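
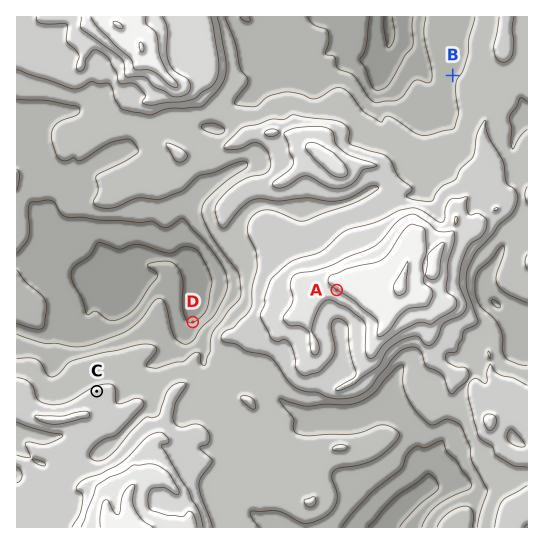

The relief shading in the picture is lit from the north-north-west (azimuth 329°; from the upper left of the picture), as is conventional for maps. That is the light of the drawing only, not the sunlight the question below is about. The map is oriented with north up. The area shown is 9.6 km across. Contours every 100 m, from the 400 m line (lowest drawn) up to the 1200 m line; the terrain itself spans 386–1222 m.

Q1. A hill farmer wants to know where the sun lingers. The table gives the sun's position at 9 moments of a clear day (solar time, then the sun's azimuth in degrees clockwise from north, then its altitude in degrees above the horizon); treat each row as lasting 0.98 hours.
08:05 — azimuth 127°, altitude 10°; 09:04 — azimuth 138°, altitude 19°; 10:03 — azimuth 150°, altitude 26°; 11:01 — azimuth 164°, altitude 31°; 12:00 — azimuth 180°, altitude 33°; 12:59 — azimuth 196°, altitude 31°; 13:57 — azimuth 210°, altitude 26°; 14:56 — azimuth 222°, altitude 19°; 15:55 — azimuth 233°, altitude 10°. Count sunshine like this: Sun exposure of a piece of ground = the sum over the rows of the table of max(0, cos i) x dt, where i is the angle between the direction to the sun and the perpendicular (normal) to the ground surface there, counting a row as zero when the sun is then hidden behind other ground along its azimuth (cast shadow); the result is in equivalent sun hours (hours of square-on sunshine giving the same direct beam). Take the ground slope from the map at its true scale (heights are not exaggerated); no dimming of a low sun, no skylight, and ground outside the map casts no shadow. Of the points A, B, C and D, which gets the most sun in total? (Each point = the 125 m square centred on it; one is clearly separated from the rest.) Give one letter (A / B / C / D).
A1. A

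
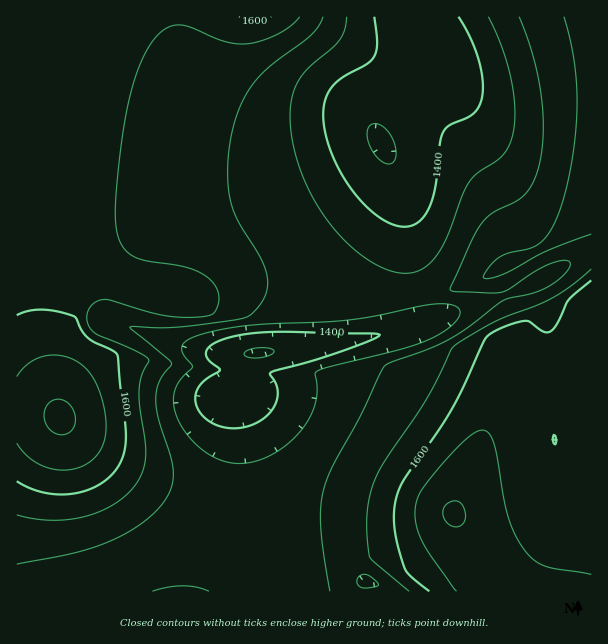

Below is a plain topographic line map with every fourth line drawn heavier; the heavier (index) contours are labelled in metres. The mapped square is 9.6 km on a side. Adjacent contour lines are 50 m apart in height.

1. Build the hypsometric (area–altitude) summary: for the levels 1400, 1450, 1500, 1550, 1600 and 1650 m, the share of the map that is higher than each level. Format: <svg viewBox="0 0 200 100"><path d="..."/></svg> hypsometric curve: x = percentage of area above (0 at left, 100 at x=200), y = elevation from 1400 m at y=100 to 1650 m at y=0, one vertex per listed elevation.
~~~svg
<svg viewBox="0 0 200 100"><path d="M182 100l-21-20-45-20-42-20-37-20-24-20"/></svg>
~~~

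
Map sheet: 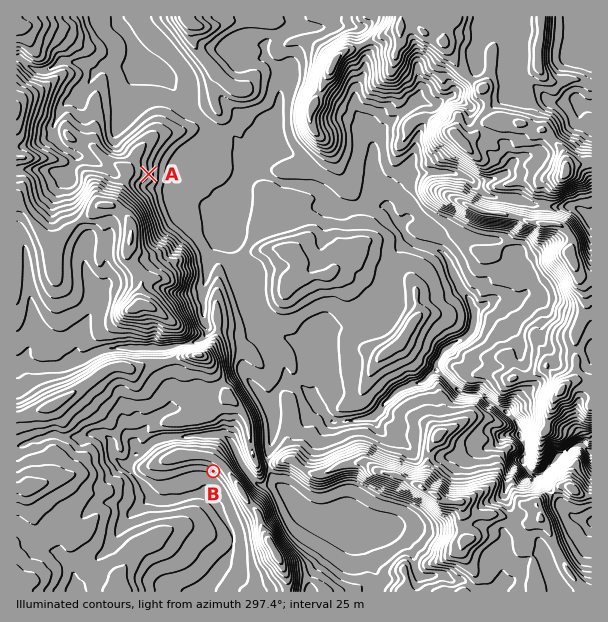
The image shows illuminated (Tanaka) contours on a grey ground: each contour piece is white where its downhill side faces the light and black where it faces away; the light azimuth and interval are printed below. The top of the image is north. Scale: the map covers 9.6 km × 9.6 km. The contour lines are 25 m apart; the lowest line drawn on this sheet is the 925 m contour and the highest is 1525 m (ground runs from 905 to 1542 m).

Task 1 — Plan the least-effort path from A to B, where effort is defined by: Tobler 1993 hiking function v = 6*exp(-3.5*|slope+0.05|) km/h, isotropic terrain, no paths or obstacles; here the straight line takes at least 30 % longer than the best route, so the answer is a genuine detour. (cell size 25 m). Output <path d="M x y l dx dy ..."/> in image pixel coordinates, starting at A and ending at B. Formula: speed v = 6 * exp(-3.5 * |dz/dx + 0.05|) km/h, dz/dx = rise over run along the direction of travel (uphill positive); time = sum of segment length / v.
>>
<path d="M149 174l0 5-5 7 2 3 6 6 15 30 3 3 6 3 7 8 3 1 8 8 4 9 0 6 2 3 0 21 4 9 0 4 5 9 0 6 13 26 0 37-3 6 0 30-4 9-3 3-12 6-2 2-1 3 4 4 6 3 3 3 2 3 0 3-3 6 0 2 4 9 0 1"/>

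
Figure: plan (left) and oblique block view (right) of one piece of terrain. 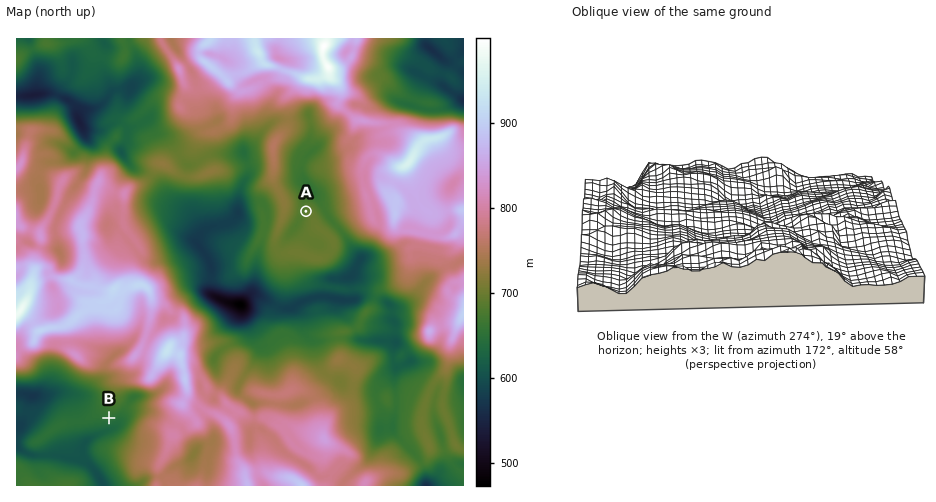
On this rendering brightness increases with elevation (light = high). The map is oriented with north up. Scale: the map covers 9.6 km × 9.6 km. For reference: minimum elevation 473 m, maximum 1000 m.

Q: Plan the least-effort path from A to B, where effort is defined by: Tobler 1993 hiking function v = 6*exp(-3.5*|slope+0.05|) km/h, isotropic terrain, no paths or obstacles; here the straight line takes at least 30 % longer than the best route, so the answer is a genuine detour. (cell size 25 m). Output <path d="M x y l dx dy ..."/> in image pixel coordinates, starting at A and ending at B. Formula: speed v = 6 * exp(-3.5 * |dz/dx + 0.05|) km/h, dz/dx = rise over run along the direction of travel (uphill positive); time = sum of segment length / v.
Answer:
<path d="M306 211l-30 15-7 7-14 7-23 23-45 23-2 2-2 3 0 3-10 21-2 2-2 3-15 15-15 30-7 7-2 5-3 2-2 5-3 3-10 19 0 2-2 5 0 2-1 3"/>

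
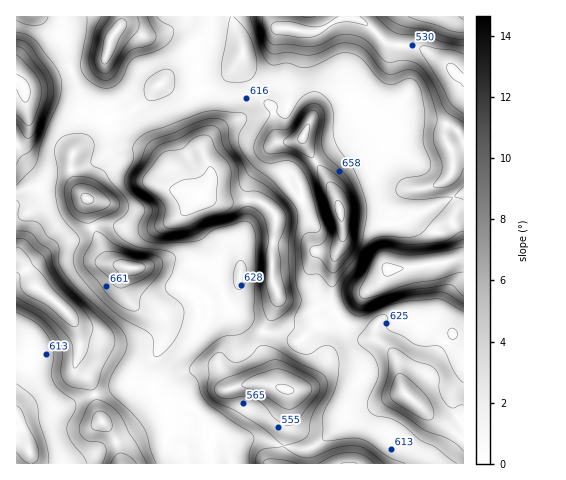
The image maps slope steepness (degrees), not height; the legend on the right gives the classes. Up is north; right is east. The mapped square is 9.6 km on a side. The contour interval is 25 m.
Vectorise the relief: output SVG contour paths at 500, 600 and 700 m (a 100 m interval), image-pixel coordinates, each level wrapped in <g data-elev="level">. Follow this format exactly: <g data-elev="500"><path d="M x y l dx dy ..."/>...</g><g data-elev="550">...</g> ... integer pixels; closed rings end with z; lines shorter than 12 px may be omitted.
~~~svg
<g data-elev="500"><path d="M284 393l-8-4 1-4 9 0 6 2 2 3-3 4z"/><path d="M385 276l-3-7 2-6 5 0 14 4-1 3-4 2-8 4z"/><path d="M182 215l-4-12-8-11 0-4 12-8 18-3 5-4 4-6 2 0 4 4 2 7-2 25-5 4-18 7z"/><path d="M463 87l-13-12-3-6 0-4 3-2 4 1 9 9"/><path d="M17 74l8 5 4 7 1 9-3 7-2 0-3-2-5-11"/></g><g data-elev="600"><path d="M87 463l-3-7-13-15-4-8 0-8 8-14 1-7-2-4-16-11-5-8-1-9 2-19-3-11-5-9-8-8-21-13"/><path d="M250 463l-1-9 5-14-1-5-45-32-6-8-5-14-8-11 2-5 4-5 21-19 9-5 17-3 7-4 4-7 3-80-3-14-4-6-6-1-28 8-13 10-6 2-34 2-15-2-6-4-3-7 1-7 6-10 0-5-17-18-3-8 1-7 7-15 0-14 7-9 10-5 59-21 32 2 4 2 2 5-9 18 3 13 12 15 21 17 19 20 4 7 1 10-3 21 1 38 5 22-6 15-1 12-6 8-1 6 6 8 12 4 6 0 11-8 8 0 6 4 3 10-1 14-2 12-13 30 0 23 4 2 24-3 11 1 8 4 19 14 16 6"/><path d="M463 311l-18-10-10-2-40 5-16 4-15 7-6 1-4-1-5-4-5-7-2-7 0-9 2-7 12-15 8-17 6-7 12-5 25 1 12-3 5-4 28-32 1-2-7 0-22 2-15 0-9-3-4-4 1-7 4-5 23-5 4-3 2-5 0-7-7-17 2-32-4-20-4-8-3-3-4-2-17 6-8-1-8-6-15-18-7-5-7-1-10 1-20 10-11 4-7-1-13-4-16 1-5-3-4-7-12-37"/><path d="M17 200l2 4-1 10 1 4 4 3 15 1 4 5 5 9 9 6 3 6 0 16 8 13 13 15 37 33 7 9 3 8-1 7-15 27-2 7 0 6 4 7 19 17 11 14 13 36"/><path d="M463 186l-9 10 9 3"/><path d="M17 33l11 2 9 7 20 27 4 8 1 8-3 16-17 39-6 24-19 21"/><path d="M157 17l4 4 12 7 0 6-3 7-11 9-26 9-4 5-10 18-6 5-7 1-7-1-9-5-5-6-4-7 0-7 5-30 1-15"/><path d="M408 17l43 14 12 1"/></g><g data-elev="700"><path d="M125 276l7 0 8-3 5-3 0-4-5-3-13-3-7 0-5 2-2 2 1 3 5 6z"/><path d="M340 241l4 0 4-6 3-18 0-10-3-8-6-10-7-5-6-2-2 2-1 4 2 19z"/><path d="M84 203l7 0 3-2-1-4-5-3-6 0-1 5z"/><path d="M300 143l4 1 3-4 3-11-2-5-3 3-6 9-1 4z"/></g>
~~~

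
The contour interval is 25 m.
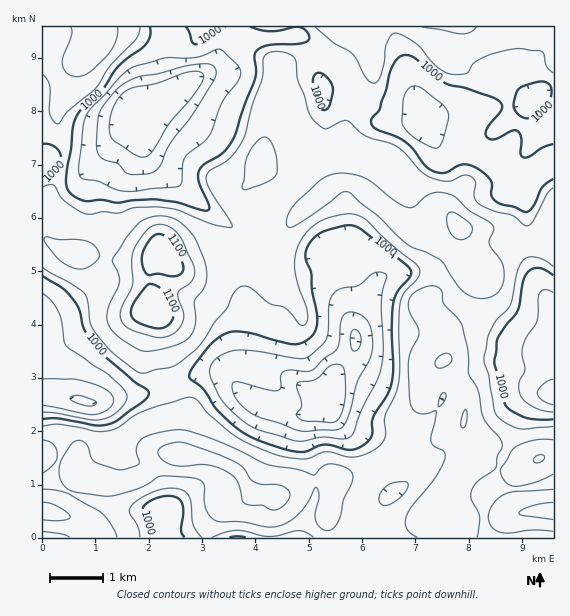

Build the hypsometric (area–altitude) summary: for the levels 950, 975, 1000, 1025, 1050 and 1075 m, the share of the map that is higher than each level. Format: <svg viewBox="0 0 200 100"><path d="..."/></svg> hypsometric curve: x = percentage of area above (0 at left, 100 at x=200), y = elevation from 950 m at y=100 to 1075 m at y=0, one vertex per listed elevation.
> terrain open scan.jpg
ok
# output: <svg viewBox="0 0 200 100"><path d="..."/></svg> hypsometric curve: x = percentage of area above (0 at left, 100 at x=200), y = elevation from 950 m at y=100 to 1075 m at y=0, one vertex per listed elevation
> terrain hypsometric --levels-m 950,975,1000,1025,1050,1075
<svg viewBox="0 0 200 100"><path d="M186 100l-18-20-33-20-29-20-60-20-38-20"/></svg>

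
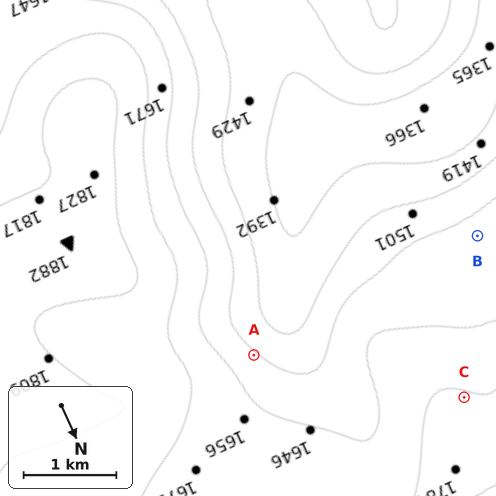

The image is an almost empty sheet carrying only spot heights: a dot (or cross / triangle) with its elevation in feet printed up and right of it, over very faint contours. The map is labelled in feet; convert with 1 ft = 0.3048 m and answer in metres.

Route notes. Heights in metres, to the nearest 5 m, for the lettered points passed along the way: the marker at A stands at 480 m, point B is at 485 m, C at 525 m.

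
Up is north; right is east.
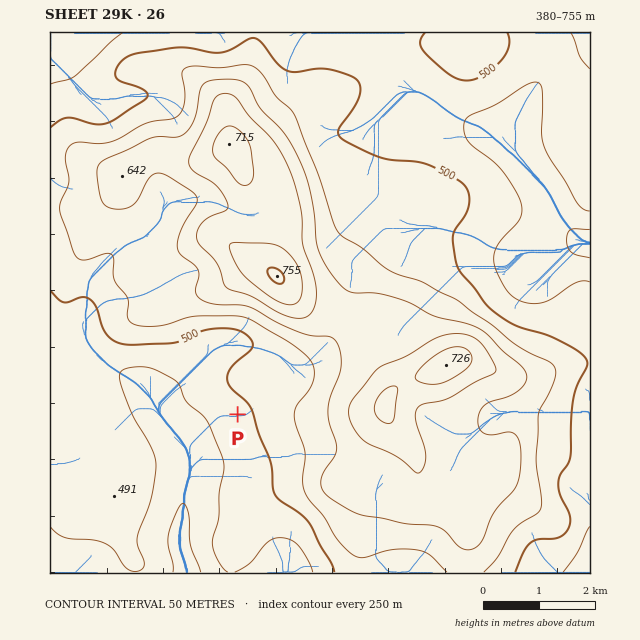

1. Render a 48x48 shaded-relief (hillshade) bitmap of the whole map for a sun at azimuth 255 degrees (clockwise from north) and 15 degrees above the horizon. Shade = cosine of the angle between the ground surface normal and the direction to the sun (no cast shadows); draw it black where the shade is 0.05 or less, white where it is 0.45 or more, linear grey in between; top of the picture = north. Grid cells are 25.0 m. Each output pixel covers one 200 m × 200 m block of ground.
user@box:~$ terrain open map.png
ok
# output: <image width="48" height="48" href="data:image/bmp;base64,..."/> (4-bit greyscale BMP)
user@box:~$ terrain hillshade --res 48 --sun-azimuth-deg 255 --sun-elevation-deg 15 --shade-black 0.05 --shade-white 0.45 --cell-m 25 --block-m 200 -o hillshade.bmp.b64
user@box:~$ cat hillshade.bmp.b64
<image width="48" height="48" href="data:image/bmp;base64,Qk32BAAAAAAAAHYAAAAoAAAAMAAAADAAAAABAAQAAAAAAIAEAAATCwAAEwsAABAAAAAAAAAAAAAAABEREQAiIiIAMzMzAERERABVVVUAZmZmAHd3dwCIiIgAmZmZAKqqqgC7u7sAzMzMAN3d3QDu7u4A////AJmZqZhkRa3Kh3Z5vN25iImaqph2VFd3ZpmZmZdkR73Kh3eKvdy5iImaq6hlRFd3ZZmZmYdUWLy6h3eKzdy5iImau6hURGiHVJmJmYZUWLy6mHeazdypiJmau6dUVWiGQ5mZmHZVWKu6qXiazdypmZqZqpZVZnh1M5mZmHZVV6u7qYibzdupmaqpmYZWZ2ZTNJmZmHVUV6u6qZmr3cqYiaqXeIdmZlMzVpmZmHZVV5u6qZq83bmIiaqGaIhmZkI0Z5mZiHZVVoqqqaq7zLmIiaqGZ4iHZDJGd5mIiHZmVoq6qqu7vLmZmaqGV4iHZCJWZpmIiHdmVoq6qqu6u7qqmql1VoiIZCNWZpiIiHZmZ5q6qru6q7vLqqhUV3iIdTNWZpiHd3ZmeJqqqruqq8zMuoU0Z3d3dTRVZpmHd2ZniZqqqruqq83MuWRFd3d3dUVVVpmHZmZ4mZmqqqupq8zLuVRXh3Z3dmZVVpmHVWZ4mZqqqqqZm8y7uWV4h2Z4dmZUVpmGVWeImZqqqpmYm8u7uoeJh2Z4dlVEVph2VniJmZqqqZiIm8u6qpmqh2ZnZEREVodmZ4iZmYmaqYiJq7u6mImql2REMjRUVYdniZmZmIiJmZmru7vKh3mqmGMREkVVVYd4q6mZiHeJqrvMyqu6dniZl1IAE1VVZoh5zLqYh3iJrN3duYqpdneIdkIAJFZmZoiKzLqZh4mavO7slniYdnd2ZUIRNWd3d5iKu6qZmJqqrO/ZZFeHd3ZlVUMjRneIiJiKu6mZmau6vO62MkZ3dmZVVUM0V3iJiJmZu6mZmavMzeyEETVnZlVVVUNFZ3eIiKqZqqmYmavd3cpiACRmZVZmZURWd3d4h7uomqmZmbze25dCACVmZmZ3ZVVWd3Zmdsy4iJmZq83cqHZCETVmZmd3ZlVnd3ZmZs3Jd4mZrN25d3ZkETV3Zmd3dmZnd3ZlZ825d4iIrNyXZ3h1ITV3Znd3d2Znd3ZWicy5iIh4msuXeImFIDV3d3eIh2Zmd2Voq7upmYdniruqqYiFEDZ3d4iIh2ZmZmV6zKqquoZXmrvMuXd0EDZ3d4iId2VWZlaLy6q7y4VXq8zNuGZjADZ3eIiHdmVWZWesuru7uoVorMzLp1ZSAUZ3d4h3ZlVmZnm7qbu6mYd4q8y6hlUxAVZ3d3d2ZmZmZ4q7mLqXeJiIiby5dlMgA1d3d3d2Zmd3eJqqmKl2eJmXeb3JZTIQJGd3d3d2Znd3iJmpiJhmeJmXec3JYyESNWd3d3d2Z3eIiImZiIdniJmHit7JUhI0Vnd3d3d3d3iIiImZh4d4iZmInO7IQRNWd3dmZ3d3eIiIiImZh4eJmZmZrO2nQiNXd3ZmZneImZh3eIiZiIiaqZmavMqGQzNWd2ZmZniJqph3d4iZh4maqqmZmpdmZUNGd2Z3d3iaqph2Z3iId5mZqqmIh2VndkNGd3eIiIiaqph2ZniHdoiJqph3d2Zoh1RGeIiZmIiaqph2VXd3ZoiJmYiId2d4mGVWeImZmIiaqph2VWd2ZQ=="/>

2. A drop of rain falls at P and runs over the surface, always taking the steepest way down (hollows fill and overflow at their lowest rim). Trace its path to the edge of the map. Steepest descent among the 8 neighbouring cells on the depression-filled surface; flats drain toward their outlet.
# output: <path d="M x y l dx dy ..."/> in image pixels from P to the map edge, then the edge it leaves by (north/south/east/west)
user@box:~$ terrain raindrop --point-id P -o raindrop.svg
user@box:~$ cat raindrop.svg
<path d="M238 414l-2 2-15 0-3 1-28 28 0 31-2 2-1 8-1 2 0 4-2 1-1 27-2 1 0 6-1 1 0 22 1 1 0 3 5 10 1 8"/>
exit: south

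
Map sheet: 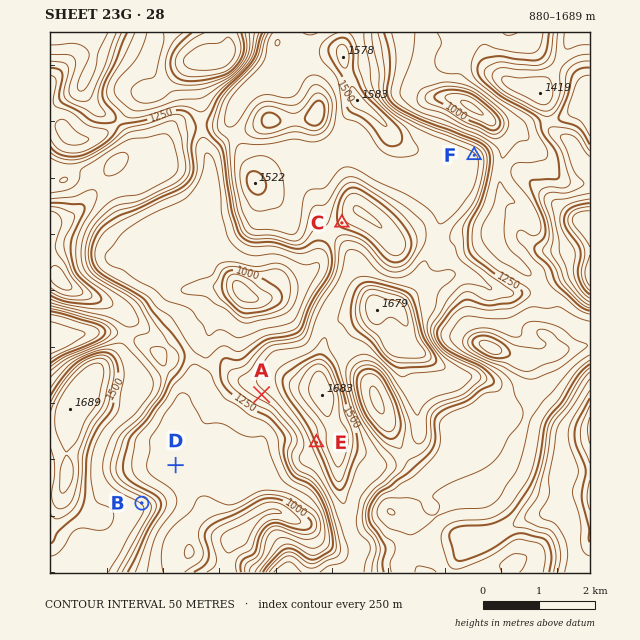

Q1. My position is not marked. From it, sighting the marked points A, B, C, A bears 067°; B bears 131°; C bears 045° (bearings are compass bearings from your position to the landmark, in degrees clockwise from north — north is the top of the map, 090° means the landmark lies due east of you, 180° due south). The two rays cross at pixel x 98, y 465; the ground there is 1420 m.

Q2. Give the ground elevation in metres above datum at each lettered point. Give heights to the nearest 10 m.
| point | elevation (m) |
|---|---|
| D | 1130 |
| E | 1510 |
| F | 1410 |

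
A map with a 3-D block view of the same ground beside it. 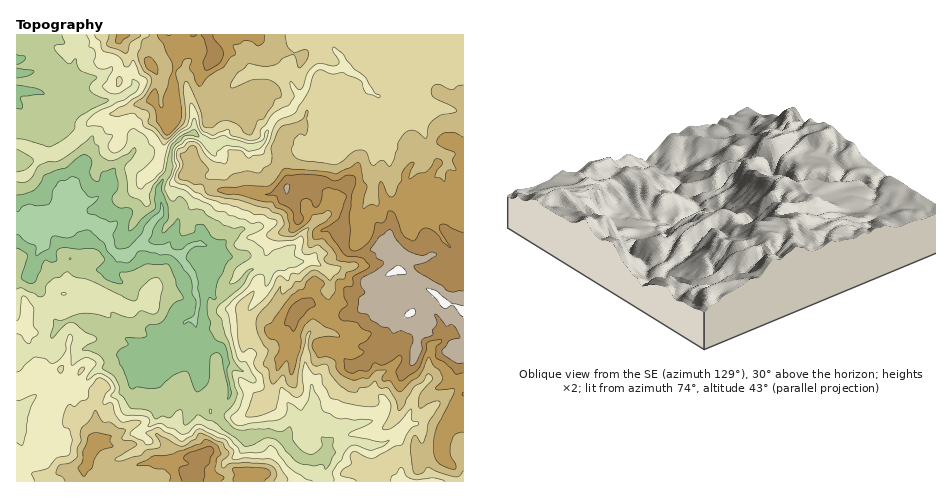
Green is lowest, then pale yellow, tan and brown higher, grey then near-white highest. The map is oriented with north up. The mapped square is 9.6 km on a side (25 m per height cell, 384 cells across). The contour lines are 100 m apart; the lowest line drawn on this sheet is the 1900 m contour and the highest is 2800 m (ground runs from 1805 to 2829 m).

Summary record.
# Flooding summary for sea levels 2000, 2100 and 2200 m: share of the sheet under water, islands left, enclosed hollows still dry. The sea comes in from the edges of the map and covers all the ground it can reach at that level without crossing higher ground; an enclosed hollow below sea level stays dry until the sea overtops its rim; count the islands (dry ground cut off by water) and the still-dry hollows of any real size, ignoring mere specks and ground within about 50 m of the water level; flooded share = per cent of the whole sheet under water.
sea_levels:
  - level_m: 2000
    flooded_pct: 11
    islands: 0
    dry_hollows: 0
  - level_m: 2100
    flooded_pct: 24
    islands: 0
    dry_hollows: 0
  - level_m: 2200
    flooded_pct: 35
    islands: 0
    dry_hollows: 0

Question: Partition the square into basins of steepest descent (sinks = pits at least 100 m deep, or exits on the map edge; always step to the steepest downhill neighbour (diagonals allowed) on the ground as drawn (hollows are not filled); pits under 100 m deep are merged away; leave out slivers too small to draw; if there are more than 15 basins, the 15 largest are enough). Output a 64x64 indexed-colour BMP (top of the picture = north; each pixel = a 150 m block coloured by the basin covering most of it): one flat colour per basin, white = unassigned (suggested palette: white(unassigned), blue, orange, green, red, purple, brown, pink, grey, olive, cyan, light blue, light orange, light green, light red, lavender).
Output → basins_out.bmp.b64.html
<image width="64" height="64" href="data:image/bmp;base64,Qk12CAAAAAAAAHYAAAAoAAAAQAAAAEAAAAABAAQAAAAAAAAIAAATCwAAEwsAABAAAAAAAAAA////ALR3HwAOf/8ALKAsACgn1gC9Z5QAS1aMAMJ34wB/f38AIr28AM++FwDox64AeLv/AIrfmACWmP8A1bDFABERERERERERERERERERERERERERERERERERMzMzMzMzERERERERERERERERERERERERERERERERERMzMzMzMzMRERERERERERERERERERERERERERERERERETMzMzMzMxERERERERERERERERERERERERERERERERERETMzMzEREREREREREREREREREREREREREREREREREREREREREREREREREREREREREREREREREREREREREREREREREREREREREREREREREREREREREREREREREREREREREREREREREREREREREREREREREREREREREREREREREREREREREREREREREREREREREREREREREREREREREREREREREREREREREREREREREREREREREREREREREREREREREREREREREREREREREREREREREREREREREREREREREREREREREREREREREREREREREREREREREREREREREREREREREREREREREREREREREREREREREREREREREREREREREREREREREREREREREREREREREREREREREREREREREREREREREREREREREREREREREREREREREREREREREREREREREREREREREREREREREREREREREREREREREREREREREREREREREREREREREREREREREREREREREREREREREREREREREREREREREREREREREREREREREREREREREREREREREREREREREREREREREREREREREREREREREREREREREREREREREREREREREREREREREREREREREREREREREREREREREREREREREREREREREREREREREREREREREREREREREREREREREREREREREREREREREREREREREREREREREREREREREREREREREREREREREREREREREREREREREREREREREREREREREREREREREREREREREREREREREREREREREREREREREREREREREREREREREREREREREREREREREREREREREREREREREREREREREREREREREREREREREREREREREREREREREREREREREREREREREREREREREREREREREREREREREREREREREREREREREREREREREREREREREREREREREREREREREREREREREREREREREREREREREREREREREREREREREREREREREREREREREREREREREREREREREREREREREREREREREREREREREREREREREREREREREREREREREREREREREREREREREREREREREREREREREREREREREREREREREREREREREREREREREREREREREREREREREREREREREREREREREREREREREREREREREREREREREREREREREREREREREREREREREREREREREREREREREREREREREREREREREREREREREREREREREREREREREREREREREREREREREREREREREREREREREREREREREREREREREREREREREREREREREREREREREREREREREREREREREREREREREREREREREREREREREREREREREREREREREREREREREREREREREREREREREREREREREREREREREREREREREREREREREREREREREREREREREREREREREREREREREREREREREREREREREREREREREREREREREREREREREREREREREREREREREREREREREREREREREREREREREREREREREREREREREREREREREREREREREREREREREREREREREREREREREREREREREREREREREREREREREREREREREREREREREREREREREREREREREREREREREREREREREREREREREREREREREREREREREREREREREREREREREREREREREREREREREREREiIhERERERERERERERERERERERERERERERERERERESIiIiIRERERERERERERERERERERERERERERERERERERIiIiIiEREREREREREREREREREREREREREREREREREREiIiIiIhERERERERERERERERERERERERERERERERERESIiIiIiIRERERERERERERERERERERERERERERERERERIiIiIiIiIREREREREREREREREREREREREREREREREREiIiIiIiIiIhERERERERERERERERERERERERERERERESIiIiIiIiIiERERERERERERERERERERERERERERERERIiIiIiIiIiEREREREREREREREREREREREREREREREREiIiIiIiIiIRERERERERERERERERERERERERERERERESIiIiIiIiIhERERERERERERERERERERERERERERERERIiIiIiIiIiEREREREREREREREREREREREREREREREREiIiIiIiIiIhERERERERERERERERERERERERERERERESIiIiIiIiIiERERERERERERERERERERERERERERERERIiIiIiIiIiIREREREREREREREREREREREREREREREREiIiIiIiIiIRERERERERERERERERERERERERERERERESIiIiIiIiIhERERERERERERERERERERERERERERERER"/>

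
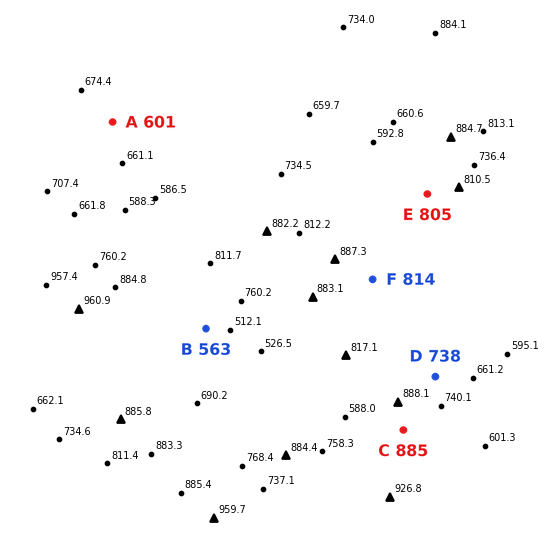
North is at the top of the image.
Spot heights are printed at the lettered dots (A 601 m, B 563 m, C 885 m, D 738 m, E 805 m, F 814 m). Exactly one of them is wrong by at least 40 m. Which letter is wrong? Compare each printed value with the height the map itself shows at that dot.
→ A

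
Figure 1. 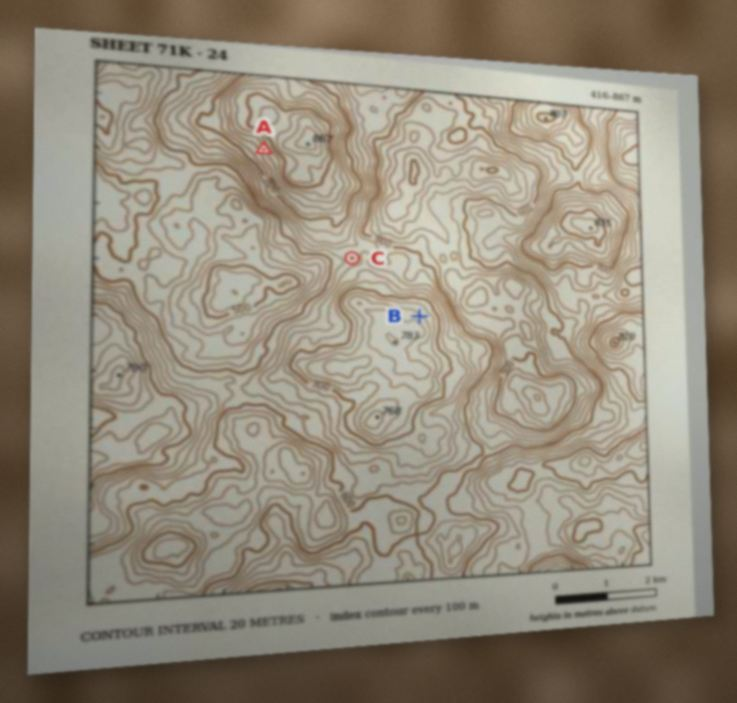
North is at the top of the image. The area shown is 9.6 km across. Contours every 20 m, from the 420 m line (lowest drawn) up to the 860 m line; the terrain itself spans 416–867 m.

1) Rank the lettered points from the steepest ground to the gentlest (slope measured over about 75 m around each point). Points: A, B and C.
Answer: A B C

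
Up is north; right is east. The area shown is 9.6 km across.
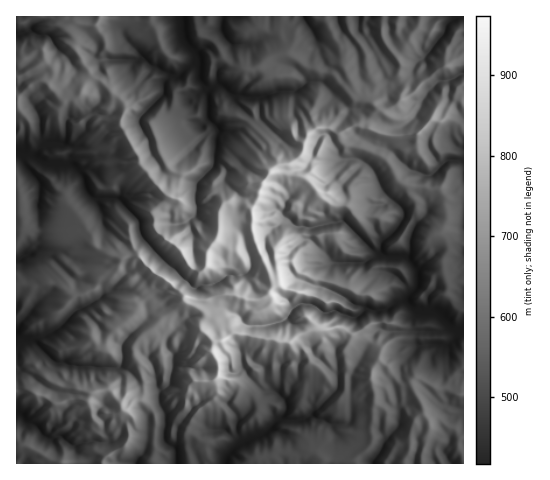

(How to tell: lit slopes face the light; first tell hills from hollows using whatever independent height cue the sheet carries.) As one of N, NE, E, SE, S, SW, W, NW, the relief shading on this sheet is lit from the E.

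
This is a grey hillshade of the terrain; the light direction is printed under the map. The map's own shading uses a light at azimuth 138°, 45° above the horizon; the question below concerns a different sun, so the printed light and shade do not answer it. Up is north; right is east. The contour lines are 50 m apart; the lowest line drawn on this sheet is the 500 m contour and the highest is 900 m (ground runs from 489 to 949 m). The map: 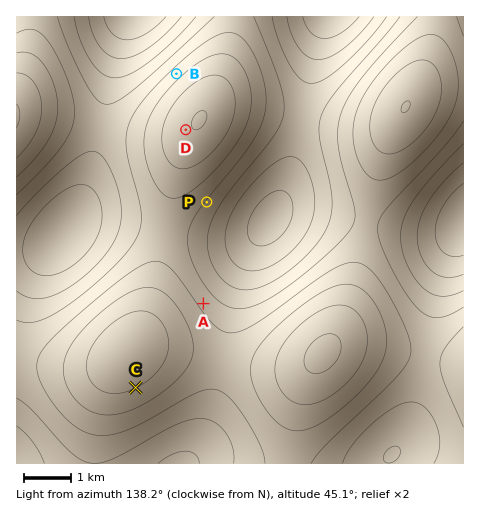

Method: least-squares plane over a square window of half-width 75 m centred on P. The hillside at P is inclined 9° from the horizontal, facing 307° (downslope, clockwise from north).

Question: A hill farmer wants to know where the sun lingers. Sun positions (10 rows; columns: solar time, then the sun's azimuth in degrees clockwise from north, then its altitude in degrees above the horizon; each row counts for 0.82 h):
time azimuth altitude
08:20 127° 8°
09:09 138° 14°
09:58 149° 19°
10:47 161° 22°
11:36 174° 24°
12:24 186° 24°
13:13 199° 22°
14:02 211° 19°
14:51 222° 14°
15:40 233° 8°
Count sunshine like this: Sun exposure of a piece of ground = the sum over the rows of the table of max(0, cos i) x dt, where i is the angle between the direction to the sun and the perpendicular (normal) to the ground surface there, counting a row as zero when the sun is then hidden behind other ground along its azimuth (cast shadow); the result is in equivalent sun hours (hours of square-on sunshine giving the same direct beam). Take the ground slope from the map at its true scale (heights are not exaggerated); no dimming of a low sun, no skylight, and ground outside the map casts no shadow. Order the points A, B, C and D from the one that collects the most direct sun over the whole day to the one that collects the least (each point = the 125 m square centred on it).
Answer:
B > A > D > C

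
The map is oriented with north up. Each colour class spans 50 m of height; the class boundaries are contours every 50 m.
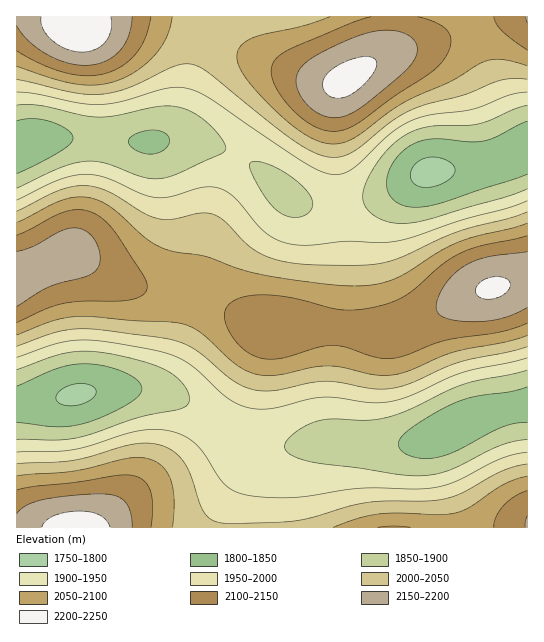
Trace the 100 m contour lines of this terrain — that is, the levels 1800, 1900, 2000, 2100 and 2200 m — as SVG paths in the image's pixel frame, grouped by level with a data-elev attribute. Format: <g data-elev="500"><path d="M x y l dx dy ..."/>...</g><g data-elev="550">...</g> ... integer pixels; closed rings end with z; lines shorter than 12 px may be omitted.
<g data-elev="1800"><path d="M63 405l-5-3-2-5 3-6 7-4 8-3 9 0 9 2 4 4-2 7-8 5-12 4z"/><path d="M423 187l-8-2-4-7 0-8 7-8 8-4 11-1 10 4 7 5 1 7-8 8-12 5z"/></g><g data-elev="1900"><path d="M527 439l-14 3-14 4-53 25-25 5-22-1-88-13-19-7-5-4-2-5 3-7 7-6 20-11 15-3 36 1 20-2 23-8 53-25 65-15"/><path d="M17 370l34-13 16-4 20-2 22 2 36 9 23 9 9 7 7 7 4 8 2 6-2 6-7 4-43 9-57 19-23 3-41-1"/><path d="M290 217l-12-6-12-13-15-27-2-6 2-3 12 1 18 7 17 12 11 12 4 9-3 8-9 6z"/><path d="M527 189l-20 8-74 21-27 5-16-1-13-5-10-8-4-11 3-16 12-20 13-16 16-12 11-5 12-3 36-1 13-1 36-15 12-4"/><path d="M17 105l22 0 43 10 17 2 18-2 41-8 20 0 15 5 14 10 13 15 4 6 2 6-5 5-43 20-14 4-18 0-40-15-20-2-25 7-44 20"/></g><g data-elev="2000"><path d="M527 464l-24 6-41 23-19 6-17 2-55 1-20 4-53 14-65 4-16-2-10-6-6-10-10-29-6-14-12-12-14-6-12-2-14 1-46 13-18 4-52 3"/><path d="M17 346l37-13 23-4 22 1 66 8 16 4 13 7 33 27 12 8 14 6 13 1 59-10 14 1 34 7 20-1 18-5 48-21 68-15"/><path d="M527 212l-17 6-53 14-66 29-17 3-23 1-48-1-29-5-12-5-11-6-26-27-11-6-12-2-29 6-15 0-15-6-33-21-19-6-14 0-15 3-45 22"/><path d="M17 79l57 14 27 1 13-2 15-4 48-23 8-1 8 0 8 4 9 6 61 49 27 20 20 11 16 3 9-1 11-5 39-30 22-13 50-13 36-15 12-2 14 1"/></g><g data-elev="2100"><path d="M151 527l2-21-2-15-6-10-10-5-18-1-40 7-46 5-14 3"/><path d="M410 527l-16-1-16 1"/><path d="M527 490l-13 7-11 9-7 11-2 10"/><path d="M17 323l29-14 19-6 18-2 38 0 13-2 10-5 3-8-4-12-29-43-11-12-12-7-13-2-13 2-48 23"/><path d="M527 236l-46 10-20 7-19 12-35 29-12 7-14 5-22 4-17 0-53-13-32-2-14 2-10 4-6 6-3 8 2 8 3 8 12 16 13 9 16 3 15-1 32-10 16-3 13 2 31 10 17 1 12-3 37-14 56-9 28-9"/><path d="M17 51l24 13 24 9 21 3 19-2 17-8 14-12 9-16 6-21"/><path d="M371 17l-21 6-59 26-11 6-7 8-2 7 1 7 8 17 16 19 18 13 9 4 10 1 9-1 9-3 44-31 32-21 13-10 6-8 4-8 1-8-2-7-4-5-6-5-21-7"/><path d="M494 17l2 6 6 8 25 19"/></g><g data-elev="2200"><path d="M110 527l-4-7-7-5-9-3-11-1-13 1-12 4-8 5-4 6"/><path d="M481 298l10 1 11-3 7-7 1-7-4-4-7-1-8 0-8 3-5 5-2 5 1 5z"/><path d="M335 98l12-2 15-10 13-16 2-7-2-4-8-2-12 1-16 7-10 7-5 7-1 8 4 7z"/><path d="M41 17l0 5 2 7 9 12 14 8 16 3 13-3 10-7 6-12 0-13"/></g>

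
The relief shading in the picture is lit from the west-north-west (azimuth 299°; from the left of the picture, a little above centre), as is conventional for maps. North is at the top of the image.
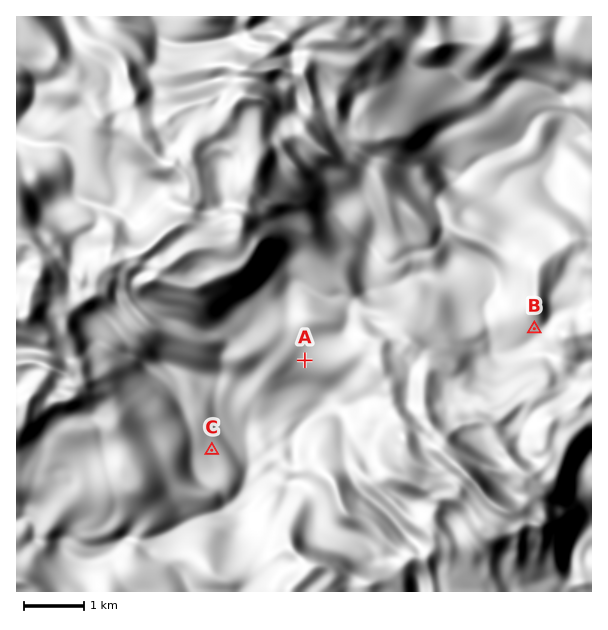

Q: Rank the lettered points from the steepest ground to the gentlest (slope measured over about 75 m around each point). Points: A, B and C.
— B A C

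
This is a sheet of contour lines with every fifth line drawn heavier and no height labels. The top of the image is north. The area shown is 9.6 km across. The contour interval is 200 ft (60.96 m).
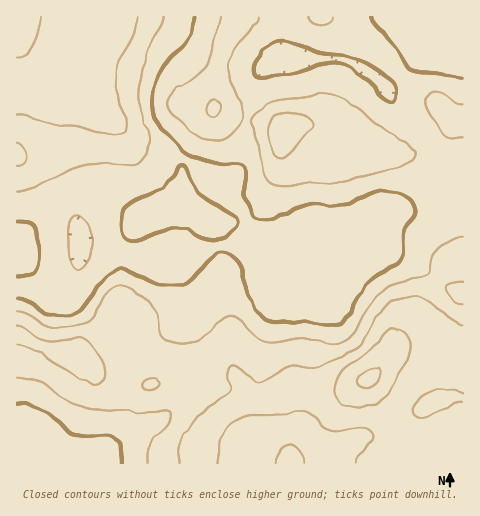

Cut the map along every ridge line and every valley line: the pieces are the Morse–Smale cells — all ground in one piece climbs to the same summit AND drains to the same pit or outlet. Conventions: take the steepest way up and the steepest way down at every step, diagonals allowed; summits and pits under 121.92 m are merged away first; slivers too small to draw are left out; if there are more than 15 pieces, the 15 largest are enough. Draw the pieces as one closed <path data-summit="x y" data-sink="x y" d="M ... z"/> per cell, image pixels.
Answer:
<path data-summit="290 463" data-sink="17 92" d="M108 16l-92 1 0 317 27 13 37 11 21 20 12 6 12 2 22 0 21-7 17 0 25 9 10 10 13 23 11 11 15 3-7 3-5 7-5 9 0 10 221 0 1-253-8 0-16 5-24-4-26 1-8 4-25 27-41 23-7 2-26-2-29-22-12-34-15-16-5-11-44-29-31-8-9-5-61-51-6-16 2-12 31-35z"/><path data-summit="285 131" data-sink="17 92" d="M419 16l-310 0-5 12-31 35-2 12 3 13 13 13 30 22 21 19 9 5 31 8 44 29 5 11 15 16 9 27 9 14 25 16 24 1 48-25 23-26 6-4 9-2 21 0 24 4 24-6 0-158-17-3-12-5-9-11z"/><path data-summit="290 463" data-sink="17 431" d="M17 334l0 130 224 0 6-19 5-7 7-3-15-3-11-11-16-28-16-9-16-5-17 0-21 7-22 0-12-2-12-6-21-20-37-11z"/><path data-summit="290 463" data-sink="17 92" d="M463 16l-43 0 0 3 6 14 9 11 12 5 16 2z"/>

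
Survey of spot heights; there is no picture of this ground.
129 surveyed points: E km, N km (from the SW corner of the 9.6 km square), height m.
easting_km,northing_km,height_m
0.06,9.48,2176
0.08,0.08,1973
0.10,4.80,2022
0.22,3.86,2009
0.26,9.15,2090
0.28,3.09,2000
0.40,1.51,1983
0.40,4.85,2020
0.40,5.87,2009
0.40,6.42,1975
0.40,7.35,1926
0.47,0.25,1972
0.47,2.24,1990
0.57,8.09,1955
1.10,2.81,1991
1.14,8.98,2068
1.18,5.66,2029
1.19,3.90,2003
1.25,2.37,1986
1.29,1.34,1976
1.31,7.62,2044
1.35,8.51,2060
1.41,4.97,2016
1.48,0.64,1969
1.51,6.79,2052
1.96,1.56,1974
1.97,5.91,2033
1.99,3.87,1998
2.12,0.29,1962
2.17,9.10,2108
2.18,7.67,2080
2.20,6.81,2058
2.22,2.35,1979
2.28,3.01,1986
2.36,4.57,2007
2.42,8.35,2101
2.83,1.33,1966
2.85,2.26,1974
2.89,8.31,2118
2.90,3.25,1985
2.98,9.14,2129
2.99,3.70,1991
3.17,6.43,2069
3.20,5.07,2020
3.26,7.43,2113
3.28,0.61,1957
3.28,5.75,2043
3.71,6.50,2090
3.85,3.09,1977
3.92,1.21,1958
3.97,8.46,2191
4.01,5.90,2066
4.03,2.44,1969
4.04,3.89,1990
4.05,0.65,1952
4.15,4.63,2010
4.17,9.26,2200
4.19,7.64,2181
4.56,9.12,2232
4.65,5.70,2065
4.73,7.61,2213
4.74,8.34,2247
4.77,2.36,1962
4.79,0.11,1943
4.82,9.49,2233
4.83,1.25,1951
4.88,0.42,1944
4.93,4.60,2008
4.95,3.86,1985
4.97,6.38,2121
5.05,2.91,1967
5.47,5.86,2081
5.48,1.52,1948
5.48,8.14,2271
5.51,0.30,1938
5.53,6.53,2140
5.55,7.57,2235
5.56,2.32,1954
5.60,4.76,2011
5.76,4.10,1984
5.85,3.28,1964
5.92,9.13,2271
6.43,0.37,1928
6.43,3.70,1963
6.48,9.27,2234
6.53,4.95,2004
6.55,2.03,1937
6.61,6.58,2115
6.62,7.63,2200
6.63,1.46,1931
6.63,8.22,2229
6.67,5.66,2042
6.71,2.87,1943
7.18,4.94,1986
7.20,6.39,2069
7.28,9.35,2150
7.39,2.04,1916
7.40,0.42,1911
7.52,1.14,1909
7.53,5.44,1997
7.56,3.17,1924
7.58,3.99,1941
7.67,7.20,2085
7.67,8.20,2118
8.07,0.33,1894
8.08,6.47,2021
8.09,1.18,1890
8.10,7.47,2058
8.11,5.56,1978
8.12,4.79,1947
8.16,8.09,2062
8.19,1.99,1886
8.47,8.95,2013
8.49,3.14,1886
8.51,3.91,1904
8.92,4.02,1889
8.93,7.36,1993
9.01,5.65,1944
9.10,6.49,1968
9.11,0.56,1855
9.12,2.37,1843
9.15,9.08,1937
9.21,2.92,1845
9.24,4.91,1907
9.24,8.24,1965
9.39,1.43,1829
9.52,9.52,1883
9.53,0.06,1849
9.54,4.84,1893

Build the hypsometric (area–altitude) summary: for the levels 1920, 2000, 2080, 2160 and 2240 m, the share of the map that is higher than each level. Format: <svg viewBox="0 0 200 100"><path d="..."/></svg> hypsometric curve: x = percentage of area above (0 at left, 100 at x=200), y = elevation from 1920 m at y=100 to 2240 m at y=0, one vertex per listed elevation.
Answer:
<svg viewBox="0 0 200 100"><path d="M177 100l-86-25-47-25-24-25-13-25"/></svg>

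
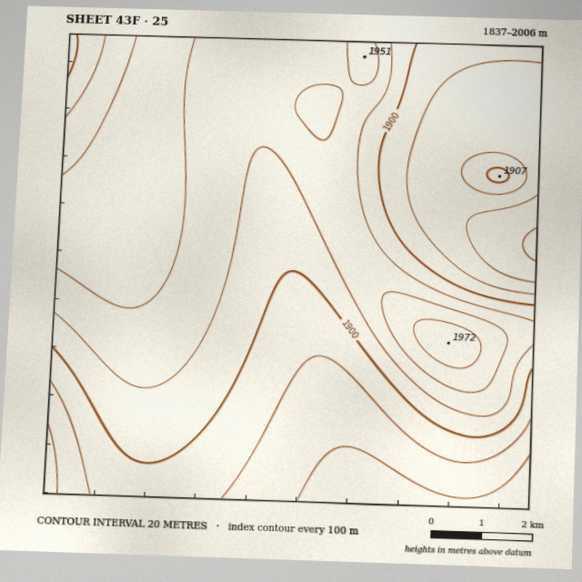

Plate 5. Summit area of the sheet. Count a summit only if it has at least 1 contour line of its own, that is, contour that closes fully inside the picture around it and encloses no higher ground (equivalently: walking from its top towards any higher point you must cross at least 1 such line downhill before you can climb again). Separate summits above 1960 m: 1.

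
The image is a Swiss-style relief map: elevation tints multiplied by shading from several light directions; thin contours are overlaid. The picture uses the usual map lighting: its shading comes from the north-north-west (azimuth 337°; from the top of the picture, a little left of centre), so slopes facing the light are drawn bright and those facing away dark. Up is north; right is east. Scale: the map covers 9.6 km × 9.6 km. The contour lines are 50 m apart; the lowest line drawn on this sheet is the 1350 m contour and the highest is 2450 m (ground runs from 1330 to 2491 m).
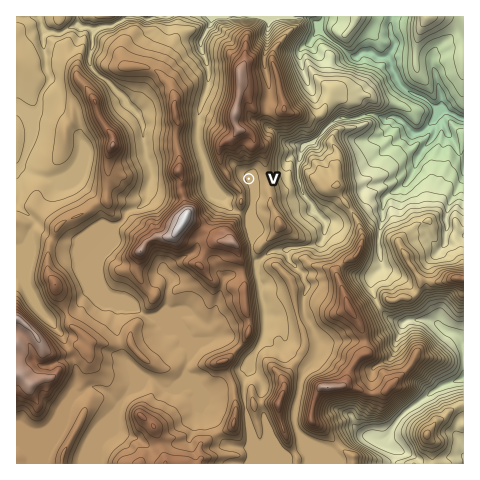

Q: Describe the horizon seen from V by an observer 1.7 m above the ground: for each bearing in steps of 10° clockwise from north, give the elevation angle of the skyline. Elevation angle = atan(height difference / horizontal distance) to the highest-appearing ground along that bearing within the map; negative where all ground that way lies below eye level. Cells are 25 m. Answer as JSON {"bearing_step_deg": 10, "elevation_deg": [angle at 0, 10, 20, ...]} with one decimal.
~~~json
{"bearing_step_deg": 10, "elevation_deg": [22.5, 22.9, 17.8, 13.8, 10.0, 7.3, 5.9, 4.9, 4.3, 4.0, 3.8, 4.0, 4.5, 4.9, 5.1, 6.0, 4.8, 3.5, 5.6, 14.6, 15.6, 18.8, 20.7, 21.2, 21.0, 20.6, 20.9, 21.4, 21.0, 18.4, 17.0, 17.3, 18.5, 20.4, 20.6, 20.0]}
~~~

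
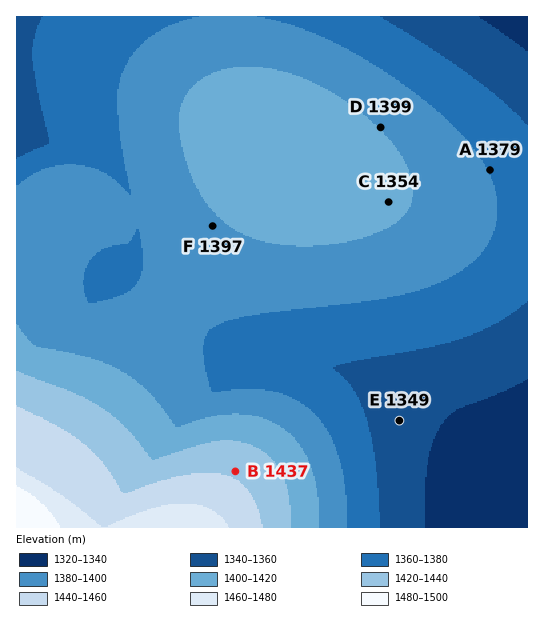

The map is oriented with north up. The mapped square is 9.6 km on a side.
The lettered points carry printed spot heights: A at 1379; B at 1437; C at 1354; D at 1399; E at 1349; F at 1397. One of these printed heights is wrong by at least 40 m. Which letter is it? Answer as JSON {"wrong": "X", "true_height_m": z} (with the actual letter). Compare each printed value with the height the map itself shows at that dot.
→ {"wrong": "C", "true_height_m": 1404}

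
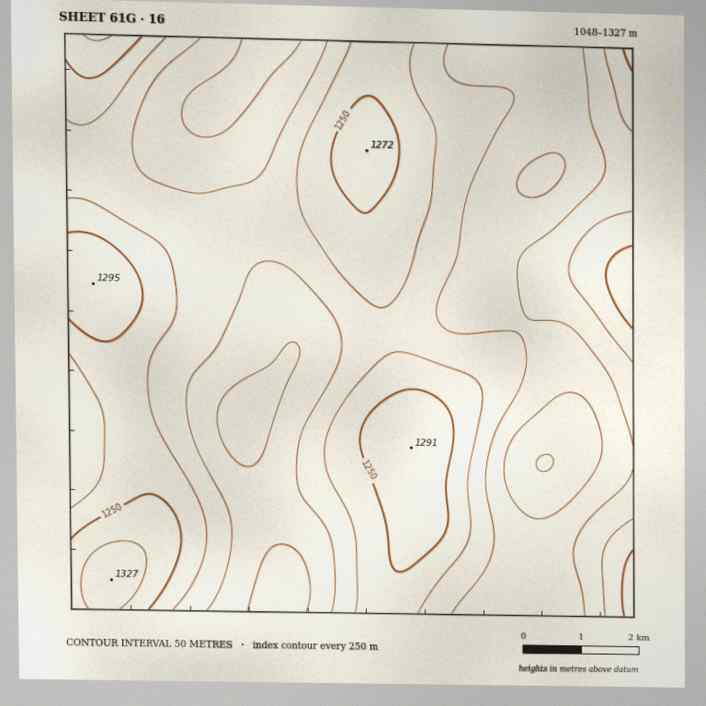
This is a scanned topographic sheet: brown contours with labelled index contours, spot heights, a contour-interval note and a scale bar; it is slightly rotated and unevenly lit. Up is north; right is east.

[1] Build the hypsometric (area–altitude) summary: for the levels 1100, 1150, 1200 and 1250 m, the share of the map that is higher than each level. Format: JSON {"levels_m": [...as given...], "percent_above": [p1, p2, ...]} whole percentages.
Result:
{"levels_m": [1100, 1150, 1200, 1250], "percent_above": [93, 64, 34, 12]}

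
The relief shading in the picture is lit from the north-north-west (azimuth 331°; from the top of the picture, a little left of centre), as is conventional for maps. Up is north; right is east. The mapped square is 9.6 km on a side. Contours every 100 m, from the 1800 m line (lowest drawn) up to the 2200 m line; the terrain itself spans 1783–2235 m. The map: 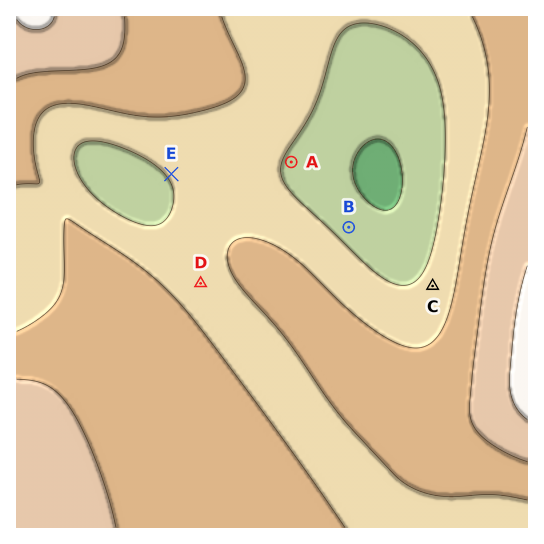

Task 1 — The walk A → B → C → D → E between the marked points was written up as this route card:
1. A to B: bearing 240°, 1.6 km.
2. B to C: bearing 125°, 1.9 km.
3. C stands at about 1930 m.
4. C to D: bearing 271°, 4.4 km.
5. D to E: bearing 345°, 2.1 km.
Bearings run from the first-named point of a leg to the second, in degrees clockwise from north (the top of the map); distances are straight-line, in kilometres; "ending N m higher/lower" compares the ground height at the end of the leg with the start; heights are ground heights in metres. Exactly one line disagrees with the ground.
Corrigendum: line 1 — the bearing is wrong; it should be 139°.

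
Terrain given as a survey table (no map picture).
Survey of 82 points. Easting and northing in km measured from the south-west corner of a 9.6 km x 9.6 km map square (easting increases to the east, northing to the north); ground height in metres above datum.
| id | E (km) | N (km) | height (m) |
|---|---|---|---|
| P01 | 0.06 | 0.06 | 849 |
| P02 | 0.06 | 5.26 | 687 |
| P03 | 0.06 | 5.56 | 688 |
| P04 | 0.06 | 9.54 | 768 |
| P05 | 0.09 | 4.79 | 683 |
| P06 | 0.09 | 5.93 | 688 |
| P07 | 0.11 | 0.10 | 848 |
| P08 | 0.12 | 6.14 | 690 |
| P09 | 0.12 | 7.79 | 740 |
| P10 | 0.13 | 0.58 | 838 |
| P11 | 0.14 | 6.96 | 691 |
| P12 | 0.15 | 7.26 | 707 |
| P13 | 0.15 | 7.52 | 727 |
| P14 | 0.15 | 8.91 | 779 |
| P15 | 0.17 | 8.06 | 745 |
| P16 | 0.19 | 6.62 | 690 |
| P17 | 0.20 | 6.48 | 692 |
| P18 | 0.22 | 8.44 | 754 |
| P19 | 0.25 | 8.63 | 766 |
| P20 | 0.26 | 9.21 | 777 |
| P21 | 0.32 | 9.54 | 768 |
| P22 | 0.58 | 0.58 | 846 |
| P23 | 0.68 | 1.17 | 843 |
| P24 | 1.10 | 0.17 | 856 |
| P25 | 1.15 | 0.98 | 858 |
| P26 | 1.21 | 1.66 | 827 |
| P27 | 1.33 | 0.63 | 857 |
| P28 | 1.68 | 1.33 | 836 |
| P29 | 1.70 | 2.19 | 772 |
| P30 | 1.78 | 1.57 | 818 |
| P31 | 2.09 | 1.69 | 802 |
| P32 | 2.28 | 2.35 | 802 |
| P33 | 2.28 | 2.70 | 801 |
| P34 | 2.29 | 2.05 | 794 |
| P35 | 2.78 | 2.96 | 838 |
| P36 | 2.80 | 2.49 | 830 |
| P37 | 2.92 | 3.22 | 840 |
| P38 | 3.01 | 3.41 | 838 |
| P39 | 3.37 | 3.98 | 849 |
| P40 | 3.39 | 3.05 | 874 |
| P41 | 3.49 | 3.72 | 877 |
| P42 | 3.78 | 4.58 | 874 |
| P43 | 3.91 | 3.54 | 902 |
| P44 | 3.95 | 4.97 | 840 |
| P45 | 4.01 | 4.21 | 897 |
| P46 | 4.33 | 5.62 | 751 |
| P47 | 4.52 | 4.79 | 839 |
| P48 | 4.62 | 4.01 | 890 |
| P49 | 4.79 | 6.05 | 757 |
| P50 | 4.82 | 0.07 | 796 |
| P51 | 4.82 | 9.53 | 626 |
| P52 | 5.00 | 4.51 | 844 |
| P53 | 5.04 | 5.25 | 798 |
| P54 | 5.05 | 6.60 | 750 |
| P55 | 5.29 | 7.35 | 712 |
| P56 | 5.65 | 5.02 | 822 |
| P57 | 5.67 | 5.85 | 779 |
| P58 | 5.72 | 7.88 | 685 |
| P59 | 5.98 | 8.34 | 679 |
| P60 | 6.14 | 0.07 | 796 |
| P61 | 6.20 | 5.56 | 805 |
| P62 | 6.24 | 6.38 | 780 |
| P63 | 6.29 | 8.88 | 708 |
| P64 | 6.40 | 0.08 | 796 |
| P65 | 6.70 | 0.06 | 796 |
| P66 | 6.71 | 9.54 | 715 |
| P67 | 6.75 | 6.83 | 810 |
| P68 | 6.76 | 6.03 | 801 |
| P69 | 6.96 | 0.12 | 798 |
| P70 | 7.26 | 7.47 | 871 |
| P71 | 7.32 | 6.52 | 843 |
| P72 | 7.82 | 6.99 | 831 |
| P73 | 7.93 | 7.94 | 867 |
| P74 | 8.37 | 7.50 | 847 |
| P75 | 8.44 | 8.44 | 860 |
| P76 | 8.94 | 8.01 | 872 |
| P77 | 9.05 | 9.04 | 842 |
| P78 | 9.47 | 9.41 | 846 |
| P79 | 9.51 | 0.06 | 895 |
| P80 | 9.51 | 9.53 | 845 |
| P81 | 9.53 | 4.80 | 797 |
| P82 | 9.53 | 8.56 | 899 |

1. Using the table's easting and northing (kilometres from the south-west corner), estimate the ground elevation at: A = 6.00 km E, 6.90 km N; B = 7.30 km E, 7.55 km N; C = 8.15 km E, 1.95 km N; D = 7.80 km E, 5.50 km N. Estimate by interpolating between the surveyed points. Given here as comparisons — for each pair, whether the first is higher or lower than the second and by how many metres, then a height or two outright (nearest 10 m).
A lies lower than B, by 120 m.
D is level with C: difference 0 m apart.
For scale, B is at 880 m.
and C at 800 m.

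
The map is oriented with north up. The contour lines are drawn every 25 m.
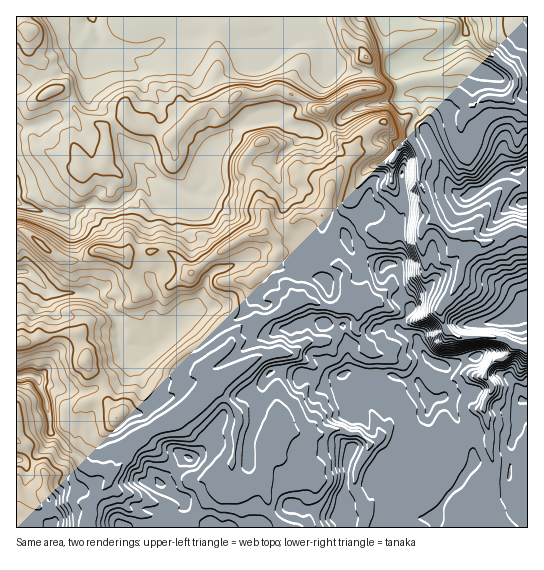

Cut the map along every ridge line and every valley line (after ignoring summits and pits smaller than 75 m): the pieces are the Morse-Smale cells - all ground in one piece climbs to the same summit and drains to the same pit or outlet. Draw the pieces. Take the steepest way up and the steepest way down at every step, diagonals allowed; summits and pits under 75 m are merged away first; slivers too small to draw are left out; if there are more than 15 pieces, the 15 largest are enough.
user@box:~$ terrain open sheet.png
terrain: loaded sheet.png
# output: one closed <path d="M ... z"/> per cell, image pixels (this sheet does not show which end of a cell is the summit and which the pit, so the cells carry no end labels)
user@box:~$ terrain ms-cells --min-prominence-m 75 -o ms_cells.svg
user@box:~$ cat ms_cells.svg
<path d="M462 16l-123 0 1 9 8 14 15 12 6 10 2 22-2 6-20 4-24 16-10 0-12-9-21-11-8 0-13 6-22-2-11 12-3 6 4 7 16 18 12 7-13 16-1 8 8 7 5 9 3 8 0 11 6 12 0 17-6 4-13 1-15 8-20 13-3 4 3 2-2 3 4 1 2 7 7 7 30 0 0 20-9 13 0 7 6 10 6 0 7 4 9 0 8-6 12-1 15-7 36 4 7 20-1 26-19 9-10 0-10-5-6 0-2 2-14-6-16 1-6 6-17 63-1 25-16 9-17 4-30 20 3 11 11 13 13 0 4 5 313-1 0-178-14-4-12-6-13-3-31 1-13-8-5-19 12-16 7-13 5-20 19-18-14-8-19 0-15-16-15-37 0-27-9-17 1-15 9-13 1-17 29 0 6 2 13 10 4 0 13-8 20 2 9-14 0-6-4-8-37-28-10-12z"/><path d="M25 28l-9 1 1 200 12 4 29 24 13 4 12-1 11-9 11 0 13 5 48-5 12 6 12 15 51-33 24-8 0-17-6-12 0-11-3-8-5-9-8-7 1-8 13-16-12-7-16-18-4-7 4-8-15 0-13 5-28 29-4 0-15-8-16-1-13-12-14 5-6 7-20-9-10-10-3-8-9-10-10-2-2-15-22-24 0-20z"/><path d="M242 315l-20 9-21 20-23 13-11 12-2 13-12 21-7 8-20 0-8 5-10-14-5-23-16-14 0-8-8-15-2-9-19 0-12 4-8 0-7 4-15 2 0 34 14-2 9 4 1 8 7 14 4 32 6 3 33 33 15 0 6 6-3 8-17 23-1 22 124 0-3-5-13 0-4-3-7-10-3-11 30-20 17-4 16-9 1-25 17-63 6-6 16-1 14 6 2-2 6 0 10 5 10 0 19-9 1-26-7-20-36-4-15 7-12 1-8 6-9 0-7-4-6 0-6-10z"/><path d="M338 16l-312 0-1 10 4 4 0 20 22 24 2 15 10 2 9 10 3 8 10 10 20 9 6-7 14-5 13 12 16 1 15 8 4 0 28-29 13-5 12 1 13-11 22 2 13-6 8 0 21 11 12 9 10 0 24-16 20-4 2-6-2-22-6-10-15-12-8-14z"/><path d="M21 229l-5 1 0 112 15-1 7-4 8 0 12-4 19 0 2 9 8 15-2 5 18 17 5 23 9 14 9-5 20 0 7-8 12-21 2-13 18-17 16-8 21-20 17-7 13-16-2-20-28 0-7-7 0-4-3 0 1-3-5-2 3-2-4-3-14 12-3 0-12-15-12-6-36 2-4 3-8 0-13-5-11 0-11 9-12 1-13-4-29-24z"/><path d="M438 92l-13 0-4 2 0 16-10 17 0 11 9 17 0 27 15 37 15 16 19 0 14 9 32-15 12 3 1-123-15-6-4-4-16-2-10 2-6 5-7 1-13-10z"/><path d="M518 229l-35 15-19 17-5 20-7 13-12 16 4 16 6 7 8 4 39 0 21 10 10 0 0-114z"/><path d="M30 375l-14 3 0 63 11 6 5 14 13 13 0 21 4 6 6 17-4 9 38 1 2-22 17-23 3-8-6-6-15 0-33-33-6-3-6-36-5-10-1-8z"/><path d="M527 16l-64 1 2 14 10 12 38 30 3 12-8 13 5 5 13 5 2-1z"/><path d="M18 441l-2 1 0 85 34 1 5-10-6-17-4-6 0-21-13-13-5-14z"/><path d="M25 16l-9 1 1 11 11 1-3-3z"/>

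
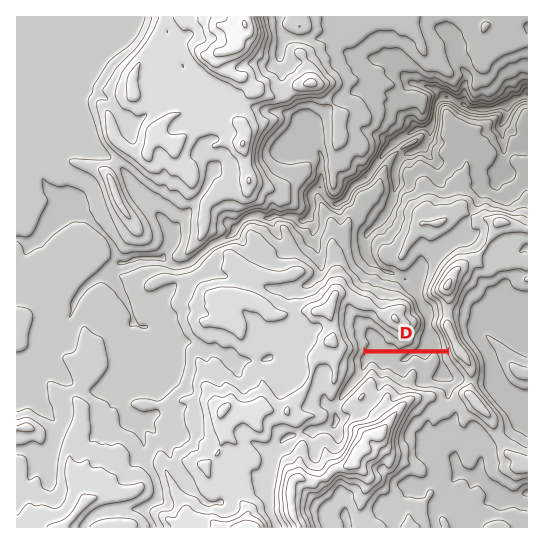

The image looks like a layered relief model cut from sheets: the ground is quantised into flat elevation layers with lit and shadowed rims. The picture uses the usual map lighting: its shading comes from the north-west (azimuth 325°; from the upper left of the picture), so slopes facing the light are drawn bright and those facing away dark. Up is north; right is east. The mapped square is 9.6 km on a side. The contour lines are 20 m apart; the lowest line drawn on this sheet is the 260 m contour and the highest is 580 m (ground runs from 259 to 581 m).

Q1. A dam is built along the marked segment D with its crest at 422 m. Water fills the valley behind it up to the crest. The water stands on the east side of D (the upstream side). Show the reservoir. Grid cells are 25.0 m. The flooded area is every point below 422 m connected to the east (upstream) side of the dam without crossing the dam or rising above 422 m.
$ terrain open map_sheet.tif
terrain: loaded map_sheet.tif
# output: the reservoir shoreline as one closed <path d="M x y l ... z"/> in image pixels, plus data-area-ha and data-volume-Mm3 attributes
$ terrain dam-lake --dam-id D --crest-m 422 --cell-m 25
<path d="M449 353l-86 0-3 4 0 12 3 3 8-9 3 0 5 6 3 2 7-2 13 10 3 0 6-8 3 0 2 3-1 11 2 2 4 1 10-1 12 4 1 7 3 5 4-4 2-8 12-12-5-9-9-11-2-6z" data-area-ha="90" data-volume-Mm3="12.83"/>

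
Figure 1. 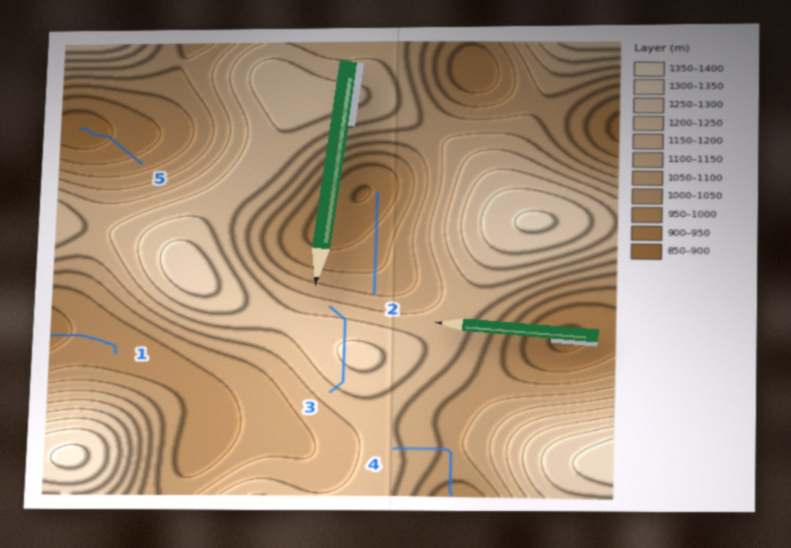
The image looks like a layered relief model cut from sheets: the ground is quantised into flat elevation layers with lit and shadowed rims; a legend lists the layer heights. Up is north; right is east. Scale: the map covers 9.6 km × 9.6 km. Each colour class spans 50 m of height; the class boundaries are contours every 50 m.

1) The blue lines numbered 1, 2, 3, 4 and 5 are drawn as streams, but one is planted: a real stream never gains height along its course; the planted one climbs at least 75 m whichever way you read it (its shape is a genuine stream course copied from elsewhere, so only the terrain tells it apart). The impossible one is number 3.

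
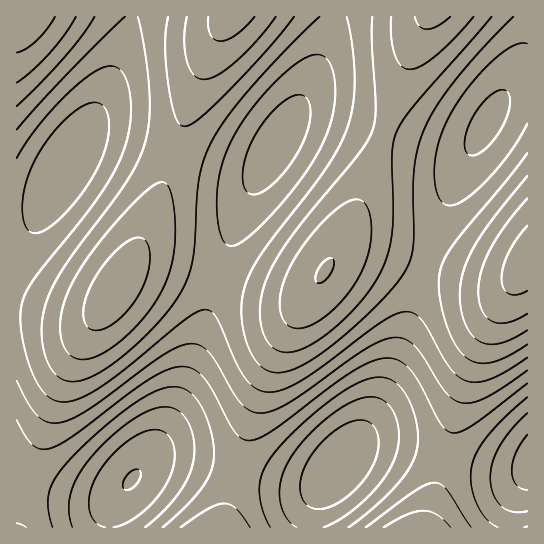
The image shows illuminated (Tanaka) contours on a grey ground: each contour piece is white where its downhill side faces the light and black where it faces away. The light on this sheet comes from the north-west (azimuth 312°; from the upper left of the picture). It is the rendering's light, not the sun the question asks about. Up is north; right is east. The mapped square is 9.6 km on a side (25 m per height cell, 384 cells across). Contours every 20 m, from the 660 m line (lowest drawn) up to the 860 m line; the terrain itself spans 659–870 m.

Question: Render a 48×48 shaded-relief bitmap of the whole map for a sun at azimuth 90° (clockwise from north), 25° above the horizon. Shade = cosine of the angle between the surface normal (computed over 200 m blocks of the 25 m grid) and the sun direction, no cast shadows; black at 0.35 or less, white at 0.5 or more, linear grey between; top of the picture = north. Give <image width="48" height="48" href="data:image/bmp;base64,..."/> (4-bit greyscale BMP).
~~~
<image width="48" height="48" href="data:image/bmp;base64,Qk32BAAAAAAAAHYAAAAoAAAAMAAAADAAAAABAAQAAAAAAIAEAAATCwAAEwsAABAAAAAAAAAAAAAAABEREQAiIiIAMzMzAERERABVVVUAZmZmAHd3dwCIiIgAmZmZAKqqqgC7u7sAzMzMAN3d3QDu7u4A////AJq8zLqGUyIiNXirzMuYZDISJFeKvMupd4m8zLqXVDIiNGibzMuodUIiI0aJvMy6h4mrzMuoZTIiNFeavMy5hkMiI0V5q8y6mHirzMupdUMiI1aKvMy6h1QiIjVoq8zLqWeazMy5hkMiI0Z5vMzLmGQyIjRom8zLqmeKvMy6l1QyI0V4q8zLqHVCIjRXmrzMulaJvMzLmGQyIjVom8zMuXZDIiNWirzMu1V5q8zLqXVDIjRXmrzMuodTMiNGeazMzEVoq8zMuYZDIjNWirzMypdkMiNFeKvMzDRnmszMuodUMiNGebzMy6hlMyI0aJvMzDRXirzMy5dkMiNFeKvMzKl1QyI0V5q8zDNGebzMy6hlQyI0aJvMzLqGUzIzVom8zSNFeKvMzKl2QyI0V5q8zLqXVDIjRXmszCI0aJvMzLqGUzIzVoq8zMuYZDIjRWirzCI0V5q8zLqXVDIjRnmszMuodUMiNGebzCIjVom8zMuYZDIjNWirzMy5dkMiNFeKvCIjRXmrzMuodUMiNGeazMy6hlQyI0aJuyIiNWirzMypdkMiNFeKvMy6l2QyI0V5qzIiNGeazMy6hlMiI0aJvMzLmGUyIjVomjMiI1aKvMy6l1QyI0V4q8zLqXVDIjRXmkMiI0Z5rMzLmGQyIjRom8zMuYZDIiNWiUQyIjV4q8zLqHVDIjRXmrzMuodUMiNFeFQyIjRom8zLqXZDIiNGibzMupdkMiI1Z2UyIiRXirzMuoZTIiNFeavMy6hlMiI0ZmVDIiNGibzMupdUMiI1aKvMy6l1QyIjVnZTIiJFeavMy5hkMiI0V5q8zLmGQyIjRYdUIiI0aJvMy6h1QiIjVoq8zLqHUyIiNJhkMiI0V5q8y6l2QyIjRnmrzLqXZDIiM5h1MiIjVoq8zLqGUyIiNXirzMuoZTIiI6l2QyIjRnmrzLqXVDIiNGebvMupdUMiIqqHUyIiNXirzMuoZTIiJFeKvMy5hkMiIrqXZDIiNGibzMupdUMiI0aJvMy6h1QiIsuoZTIiNFeavMy5hkMiI0V5q8zLmGQyIsupdUMiI1aKvMy6l1QiIjVoq8zLqHUyIsy6hlMiI0Z5q8zLmGQyIjRnmrzLqXZDIsy6l1QyIjV4q8zLqHVCIiRXirzMuoZTIszLmGQyIjRom8zMuYZDIiNGibzMupdkMszLqXVDIjRXmrzMuodTIiNFeavMy6hlM8zMuYZDIiNWibzMy5dkMiI1aKvMy6l1Q8zMuodUMiNFeavMy6hlMiI0Z5rMzLqGVMzMy5dkMiM1aKvMzKl2QyI0V4q8zLqXVLzMy6h1QyI0Z5vMzLqGUyIjRom8zMuYZbvMzKl2QyI0V4q8zLqXVDIjRXmrzMupdqvMzLqGUzIjRom8zMuYZTIiNWirzMy5h5q8zLqXVDIjRXmrzMupdUMiNFeazMy6h5m8zMuYZDIiNWirzMy5hkMiM1aKvMzLmImrzMuodUMiNFeazMy6h1QyI0Z5vMzLqXibzMy5dkMiI1aKvMzKl2QyI0V4q8zMqg=="/>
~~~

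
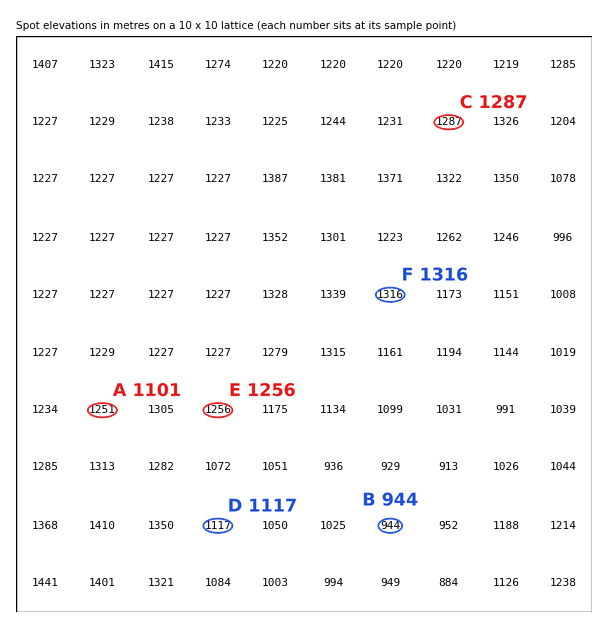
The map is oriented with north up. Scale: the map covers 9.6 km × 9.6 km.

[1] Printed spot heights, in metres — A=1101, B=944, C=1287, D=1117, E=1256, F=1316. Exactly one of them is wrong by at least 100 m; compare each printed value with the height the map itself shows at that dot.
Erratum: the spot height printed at A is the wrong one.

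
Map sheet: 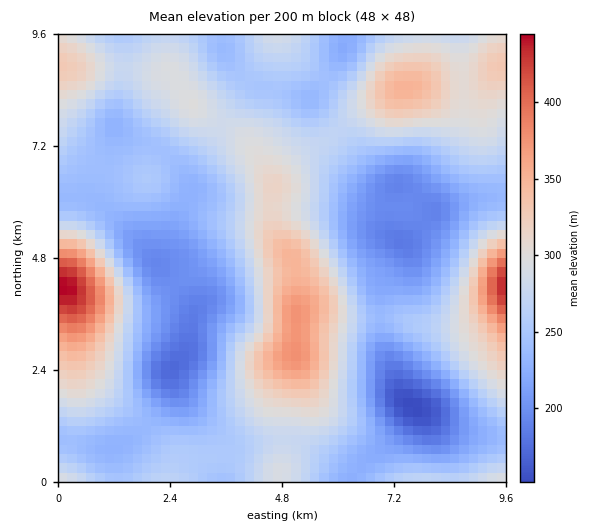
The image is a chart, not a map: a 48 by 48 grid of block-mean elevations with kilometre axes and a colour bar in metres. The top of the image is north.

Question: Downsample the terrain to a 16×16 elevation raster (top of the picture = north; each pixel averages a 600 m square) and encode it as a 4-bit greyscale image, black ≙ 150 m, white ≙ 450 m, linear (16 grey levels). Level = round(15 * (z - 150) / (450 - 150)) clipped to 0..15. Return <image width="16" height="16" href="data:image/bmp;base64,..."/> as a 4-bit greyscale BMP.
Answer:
<image width="16" height="16" href="data:image/bmp;base64,Qk32AAAAAAAAAHYAAAAoAAAAEAAAABAAAAABAAQAAAAAAIAAAAATCwAAEwsAABAAAAAAAAAAAAAAABEREQAiIiIAMzMzAERERABVVVUAZmZmAHd3dwCIiIgAmZmZAKqqqgC7u7sAzMzMAN3d3QDu7u4A////AGVVVVd1RFVWVEVVVmZTIjRmVDRnh1IBNYdSJHmoUhJXqFITerljNXjKYyNZuWRWiutjIki6ZEWM2lIjWKhTNHynMzRpl0IjWFRERWh1MiJFRFVEaHZCI0RVVVZ4dlQ0VmRFZ3dmZ3d3dVZ3ZVV5mYiHZ3ZVVWipiYdmZVZlRnd4"/>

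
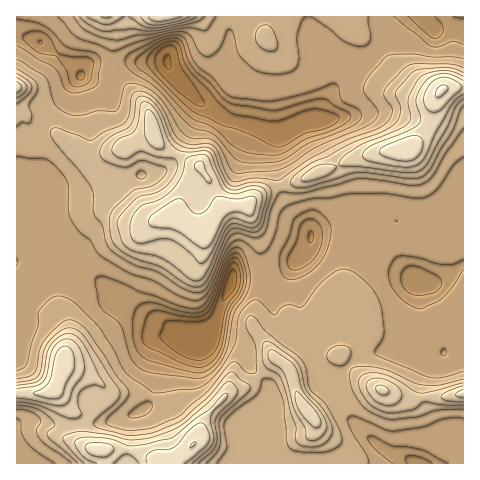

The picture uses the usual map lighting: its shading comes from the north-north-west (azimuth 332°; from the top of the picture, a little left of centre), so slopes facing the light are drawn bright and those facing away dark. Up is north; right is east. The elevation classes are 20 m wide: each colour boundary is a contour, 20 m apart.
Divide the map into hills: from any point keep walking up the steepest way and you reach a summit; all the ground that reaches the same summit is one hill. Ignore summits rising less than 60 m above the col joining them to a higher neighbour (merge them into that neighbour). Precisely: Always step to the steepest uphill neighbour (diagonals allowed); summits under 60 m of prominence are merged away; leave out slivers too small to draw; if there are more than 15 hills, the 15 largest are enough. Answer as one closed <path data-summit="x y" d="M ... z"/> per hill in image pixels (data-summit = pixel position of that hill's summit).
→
<path data-summit="206 230" d="M167 62l-34 2-9 5-19 23-24-16-13 13-8 14-12 13-8 16 0 32-4 7-20 17 0 71 8-10 9 1 15 8 14-2 11-4 12 11 13 16 27 25 34 19 13 5 39 4 3-3 9-28 11-24 37-1 14-4 23-22 3-16-24-27-6-15-7-35 1-12 6-11-60-18-21-14-14-13-15-18z"/><path data-summit="193 445" d="M28 249l-4 0-8 11 1 204 277-1-14-12-8-12-4-16 0-9 4-5-3-21-17-19-5-15-6-9-24-6-4-3 0-5-24 0-28-7-36-20-26-23-14-18-12-11-11 4-14 2z"/><path data-summit="441 90" d="M463 16l-47 1-13 14-13 5-20 20-15 7-15 11-16 31-3 16-14 1-26 12-4 4-3 13 3 27 7 24 6 9 19 18 2 4 21-7 39 4 16 12 17 27 16 12 0 17 6 27-17 16-3 9 25 8 8-1 10-7 15-2z"/><path data-summit="463 393" d="M346 226l-14 0-20 7-4 17-12 12-4 10 0 9 8 21 0 11-3 9-5 7 19 27 8 26 14 6 7 8 12 24 26 25 15 10 11 2 13 7 46 0 1-115-15 1-15 8-16-2-12-6 3-9 17-16-6-27 0-17-16-12-17-27-13-11z"/><path data-summit="162 17" d="M418 16l-401 0-1 18 24 8 35 24 6 10 1-7 6-5 8-2 71 0 4 9 15 18 14 13 21 14 10 5 24 5 16 7 13 1 16-10 21-3 3-16 16-31 15-11 15-7 20-20 13-5z"/><path data-summit="307 411" d="M292 266l-12 8-9 2-37 1-11 24-10 29 2 8 21 5 6 4 5 7 5 15 16 16 4 17-4 21 6 21 20 20 122 0-6-5-24-8-28-24-8-10-10-21-7-8-14-6-8-26-10-16-7-10-11-7-7-8-3-8 0-7z"/><path data-summit="17 88" d="M19 35l-3 0 1 153 20-17 5-14-2-25 3-8 37-48 0-3-5-7-35-24z"/>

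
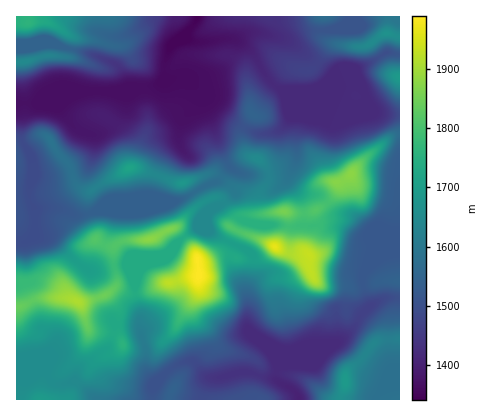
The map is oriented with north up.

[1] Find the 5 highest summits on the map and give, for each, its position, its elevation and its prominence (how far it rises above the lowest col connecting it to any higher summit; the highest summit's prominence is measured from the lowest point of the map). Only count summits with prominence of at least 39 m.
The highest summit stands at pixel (200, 274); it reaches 1990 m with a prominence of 649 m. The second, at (274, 246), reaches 1968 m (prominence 265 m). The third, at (78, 302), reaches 1911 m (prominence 171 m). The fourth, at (150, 240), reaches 1878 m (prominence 98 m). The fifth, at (352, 174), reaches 1878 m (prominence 89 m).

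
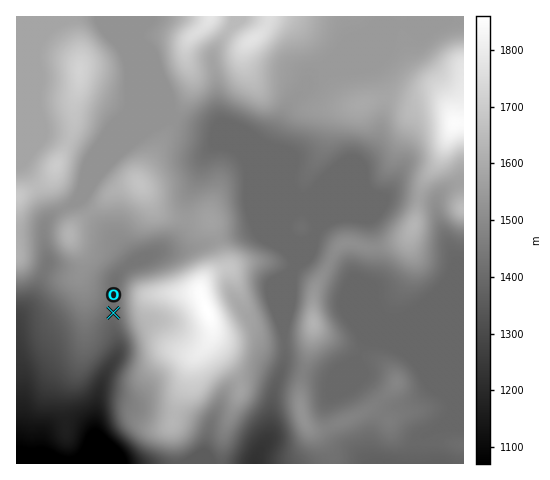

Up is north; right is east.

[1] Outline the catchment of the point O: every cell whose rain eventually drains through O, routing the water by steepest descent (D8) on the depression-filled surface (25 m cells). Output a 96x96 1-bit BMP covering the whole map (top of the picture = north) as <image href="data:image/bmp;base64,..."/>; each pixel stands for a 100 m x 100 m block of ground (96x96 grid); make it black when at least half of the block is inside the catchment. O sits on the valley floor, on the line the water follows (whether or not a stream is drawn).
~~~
<image width="96" height="96" href="data:image/bmp;base64,Qk2+BAAAAAAAAD4AAAAoAAAAYAAAAGAAAAABAAEAAAAAAIAEAAATCwAAEwsAAAIAAAAAAAAA////AAAAAAAAAAAAAAAAAAAAAAAAAAAAAAAAAAAAAAAAAAAAAAAAAAAAAAAAAAAAAAAAAAAAAAAAAAAAAAAAAAAAAAAAAAAAAAAAAAAAAAAAAAAAAAAAAAAAAAAAAAAAAAAAAAAAAAAAAAAAAAAAAAAAAAAAAAAAAAAAAAAAAAAAAAAAAAAAAAAAAAAAAAAAAAAAAAAAAAAAAAAAAAAAAAAAAAAAAAAAAAAAAAAAAAAAAAAAAAAAAAAAAAAAAAAAAAAAAAAAAAAAAAAAAAAAAAAAAAAAAAAAAAAAAAAAAAAAAAAAAAAAAAAAAAAAAAAAAAAAAAAAAAAAAAAAAAAAAAAAAAAAAAAAAAAAAAAAAAAAAAAAAAAAAAAAAAAAAAAAAAAAAAAAAAAAAAAAAAAAAAAAAAAAAAAAAAAAAAAAAAAAAAAAAAAAAAAAAAAAAAAAAAAAAAAAAAAAAAAAAAAAAAAAAAAAAAAAAAAAAAAAAAAAAAAAAAAAAAAAAAAAAAAAAAAAAAAAAAAAAAAAAAAAAAAAAAAAAAfgAAAAAAAAAAAAAAfwAAAAAAAAAAAAAAf4AAAAAAAAAAAAAH///gAAAAAAAAAAAP///wAAAAAAAAAAAf///wAAAAAAAAAAA////wAAAAAAAAAAA////4AAAAAAAAAAA////8AAAAAAAAAAA////+AAAAAAAAAAA////+AAAAAAAAAAA////+AAAAAAAAAAB////+AAAAAAAAAAD////+AAAAAAAAAAD////+AAAAAAAAAAD////+AAAAAAAAAAD////+AAAAAAAAAAD////8AAAAAAAAAAB////8AAAAAAAAAAA///4AAAAAAAAAAAAf//AAAAAAAAAAAAAH/8AAAAAAAAAAAAAD/4AAAAAAAAAAAAAB/4AAAAAAAAAAAAAA/wAAAAAAAAAAAAAAfgAAAAAAAAAAAAAAHgAAAAAAAAAAAAAAAAAAAAAAAAAAAAAAAAAAAAAAAAAAAAAAAAAAAAAAAAAAAAAAAAAAAAAAAAAAAAAAAAAAAAAAAAAAAAAAAAAAAAAAAAAAAAAAAAAAAAAAAAAAAAAAAAAAAAAAAAAAAAAAAAAAAAAAAAAAAAAAAAAAAAAAAAAAAAAAAAAAAAAAAAAAAAAAAAAAAAAAAAAAAAAAAAAAAAAAAAAAAAAAAAAAAAAAAAAAAAAAAAAAAAAAAAAAAAAAAAAAAAAAAAAAAAAAAAAAAAAAAAAAAAAAAAAAAAAAAAAAAAAAAAAAAAAAAAAAAAAAAAAAAAAAAAAAAAAAAAAAAAAAAAAAAAAAAAAAAAAAAAAAAAAAAAAAAAAAAAAAAAAAAAAAAAAAAAAAAAAAAAAAAAAAAAAAAAAAAAAAAAAAAAAAAAAAAAAAAAAAAAAAAAAAAAAAAAAAAAAAAAAAAAAAAAAAAAAAAAAAAAAAAAAAAAAAAAAAAAAAAAAAAAAAAAAAAAAAAAAAAAAAAAAAAAAAAAAAAAAAAAAAAAAAAAAAAAAAAAAAAAAAAAAAAAAAAAAAAAAAAAAAAAAAA="/>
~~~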